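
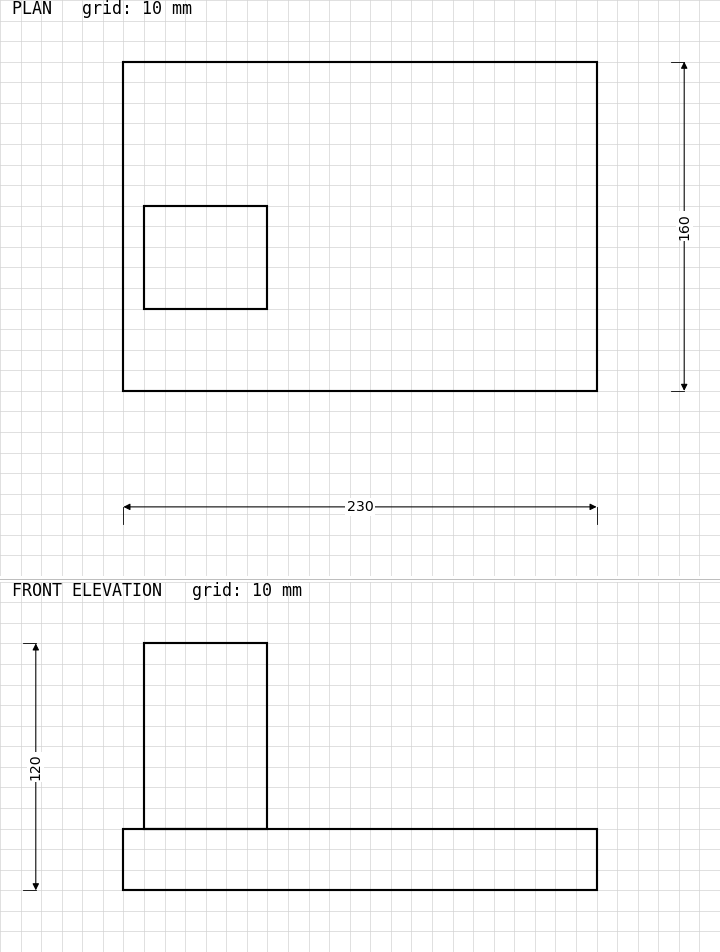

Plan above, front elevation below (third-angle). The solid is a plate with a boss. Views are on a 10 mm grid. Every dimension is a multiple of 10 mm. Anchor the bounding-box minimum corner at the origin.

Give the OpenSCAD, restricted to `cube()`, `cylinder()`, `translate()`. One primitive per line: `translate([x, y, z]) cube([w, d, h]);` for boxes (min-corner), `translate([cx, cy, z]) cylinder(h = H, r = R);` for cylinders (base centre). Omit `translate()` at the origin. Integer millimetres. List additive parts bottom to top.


cube([230, 160, 30]);
translate([10, 40, 30]) cube([60, 50, 90]);


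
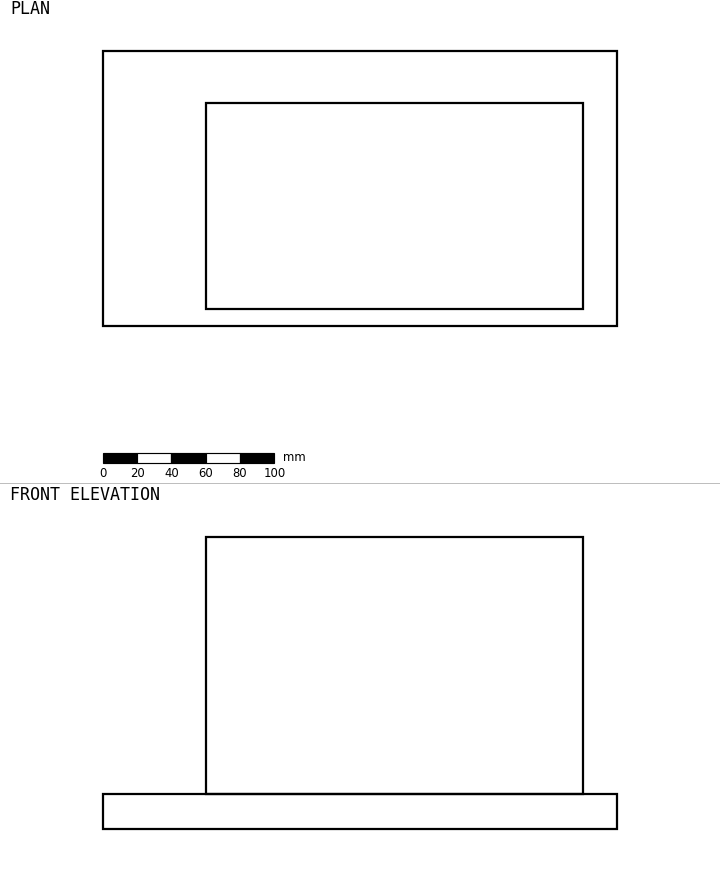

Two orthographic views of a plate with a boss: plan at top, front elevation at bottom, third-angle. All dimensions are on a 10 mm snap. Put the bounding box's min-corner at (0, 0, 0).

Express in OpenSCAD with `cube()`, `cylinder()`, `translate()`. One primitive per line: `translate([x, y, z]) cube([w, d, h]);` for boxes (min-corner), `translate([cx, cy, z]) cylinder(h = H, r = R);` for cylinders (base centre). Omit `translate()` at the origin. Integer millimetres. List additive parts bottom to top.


cube([300, 160, 20]);
translate([60, 10, 20]) cube([220, 120, 150]);


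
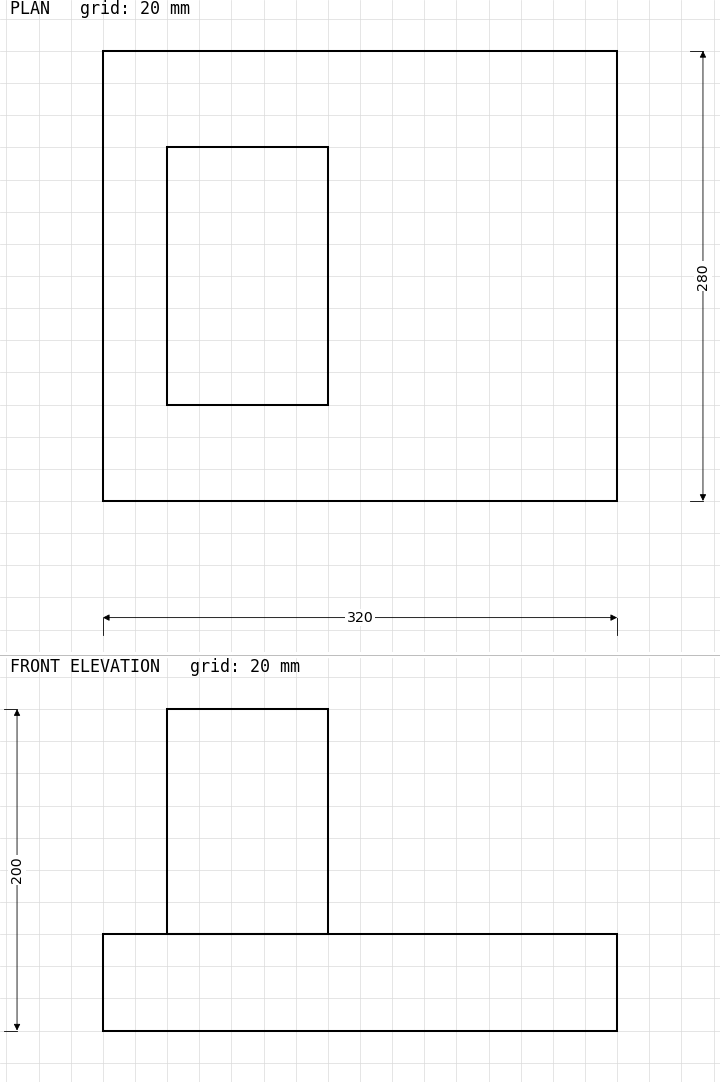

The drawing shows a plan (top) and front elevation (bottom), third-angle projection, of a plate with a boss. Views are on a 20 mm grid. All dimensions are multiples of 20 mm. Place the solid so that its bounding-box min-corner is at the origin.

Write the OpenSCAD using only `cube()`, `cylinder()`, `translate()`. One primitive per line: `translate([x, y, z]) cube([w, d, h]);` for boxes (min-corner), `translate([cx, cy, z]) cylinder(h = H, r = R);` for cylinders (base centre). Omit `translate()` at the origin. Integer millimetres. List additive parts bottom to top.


cube([320, 280, 60]);
translate([40, 60, 60]) cube([100, 160, 140]);


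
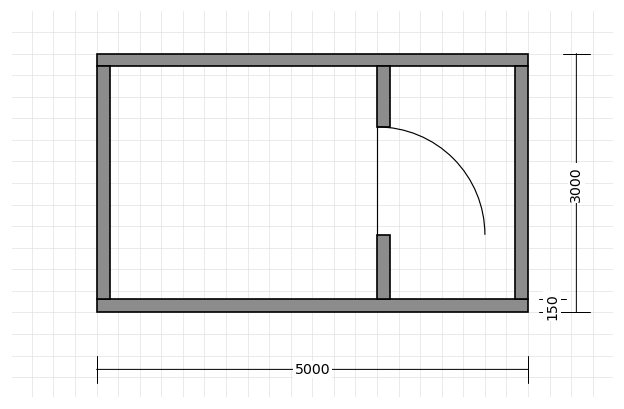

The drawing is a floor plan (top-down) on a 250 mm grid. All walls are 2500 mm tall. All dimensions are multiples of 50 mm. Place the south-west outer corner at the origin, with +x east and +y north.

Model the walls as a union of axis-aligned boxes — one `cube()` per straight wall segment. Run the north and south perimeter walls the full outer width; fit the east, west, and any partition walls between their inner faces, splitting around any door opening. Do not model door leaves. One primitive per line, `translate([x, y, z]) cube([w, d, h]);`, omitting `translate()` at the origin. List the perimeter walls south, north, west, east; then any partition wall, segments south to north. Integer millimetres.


cube([5000, 150, 2500]);
translate([0, 2850, 0]) cube([5000, 150, 2500]);
translate([0, 150, 0]) cube([150, 2700, 2500]);
translate([4850, 150, 0]) cube([150, 2700, 2500]);
translate([3250, 150, 0]) cube([150, 750, 2500]);
translate([3250, 2150, 0]) cube([150, 700, 2500]);


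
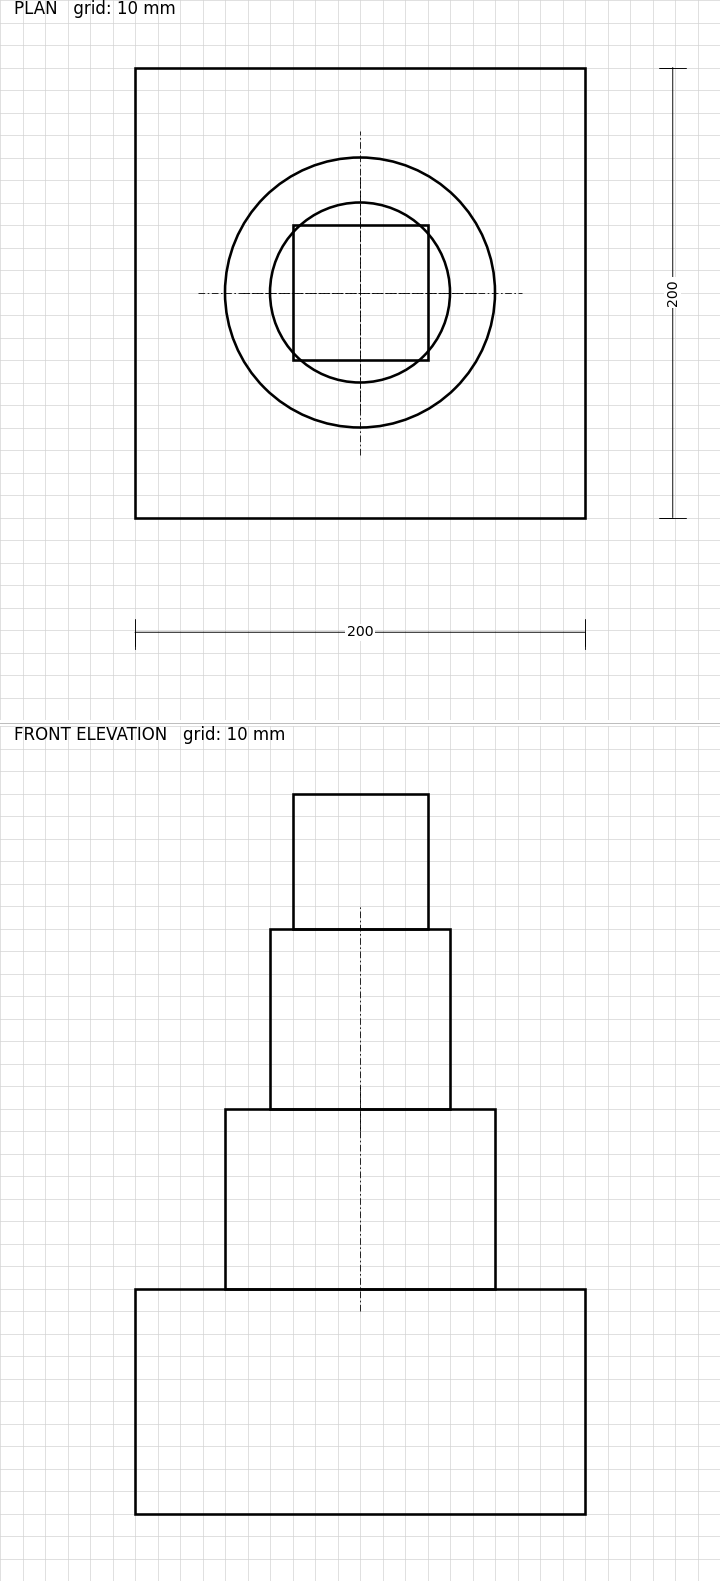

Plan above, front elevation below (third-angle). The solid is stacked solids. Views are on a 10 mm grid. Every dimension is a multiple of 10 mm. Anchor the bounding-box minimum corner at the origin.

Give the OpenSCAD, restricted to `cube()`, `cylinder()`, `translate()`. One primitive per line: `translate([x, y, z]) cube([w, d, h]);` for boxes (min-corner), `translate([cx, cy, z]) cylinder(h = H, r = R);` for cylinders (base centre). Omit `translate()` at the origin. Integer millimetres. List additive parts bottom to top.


cube([200, 200, 100]);
translate([100, 100, 100]) cylinder(h = 80, r = 60);
translate([100, 100, 180]) cylinder(h = 80, r = 40);
translate([70, 70, 260]) cube([60, 60, 60]);


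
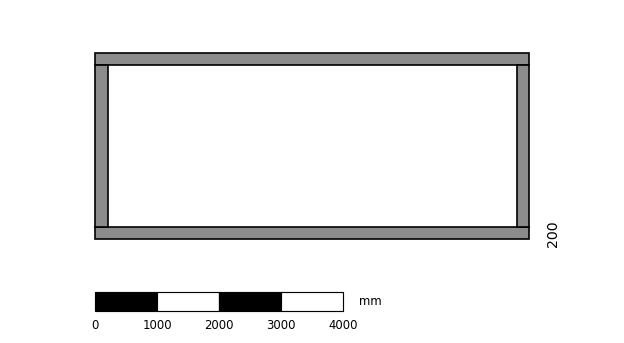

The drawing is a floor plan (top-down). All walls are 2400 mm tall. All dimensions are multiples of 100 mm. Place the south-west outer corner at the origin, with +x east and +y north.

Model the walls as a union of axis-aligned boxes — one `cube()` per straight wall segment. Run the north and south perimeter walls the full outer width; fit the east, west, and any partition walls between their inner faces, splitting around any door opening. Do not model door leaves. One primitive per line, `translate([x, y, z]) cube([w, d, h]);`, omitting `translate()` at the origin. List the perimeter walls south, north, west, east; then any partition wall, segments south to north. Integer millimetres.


cube([7000, 200, 2400]);
translate([0, 2800, 0]) cube([7000, 200, 2400]);
translate([0, 200, 0]) cube([200, 2600, 2400]);
translate([6800, 200, 0]) cube([200, 2600, 2400]);


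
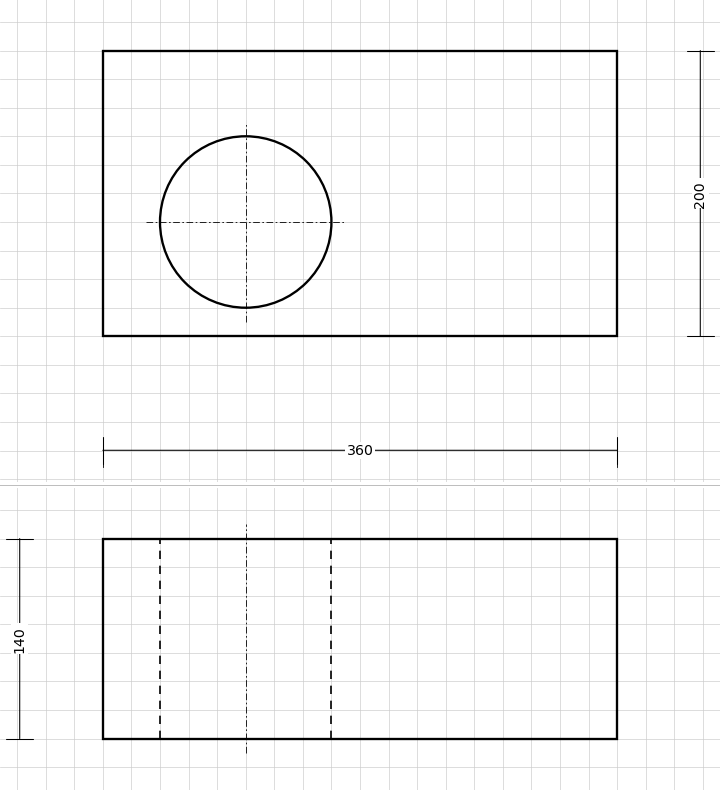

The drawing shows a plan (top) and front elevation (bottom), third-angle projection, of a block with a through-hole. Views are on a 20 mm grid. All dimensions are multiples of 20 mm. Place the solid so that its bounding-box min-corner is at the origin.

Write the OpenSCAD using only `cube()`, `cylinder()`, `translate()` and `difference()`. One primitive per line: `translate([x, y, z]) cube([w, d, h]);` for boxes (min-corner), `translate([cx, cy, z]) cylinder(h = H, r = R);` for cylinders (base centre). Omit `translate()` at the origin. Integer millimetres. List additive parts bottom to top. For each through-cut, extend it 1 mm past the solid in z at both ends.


difference() {
  cube([360, 200, 140]);
  translate([100, 80, -1]) cylinder(h = 142, r = 60);
}


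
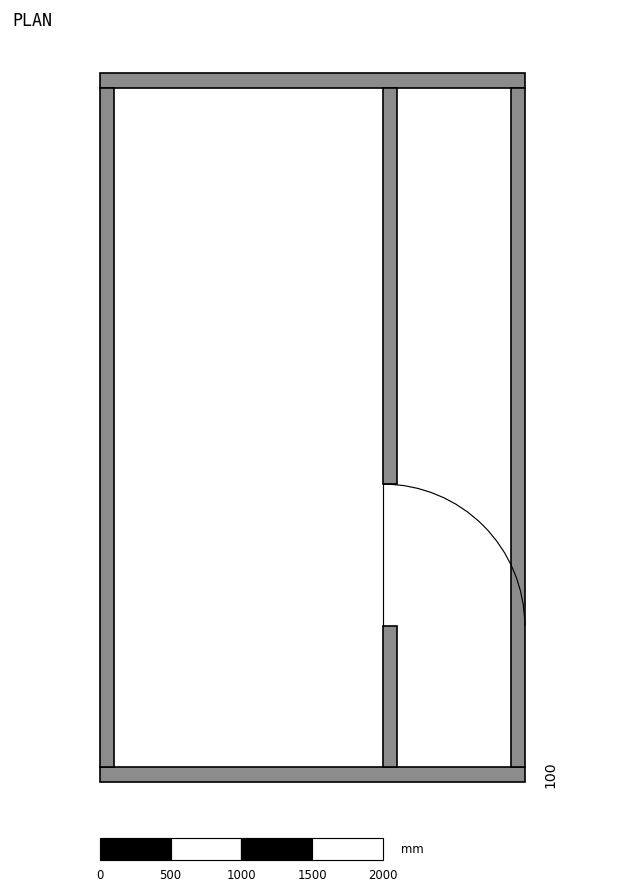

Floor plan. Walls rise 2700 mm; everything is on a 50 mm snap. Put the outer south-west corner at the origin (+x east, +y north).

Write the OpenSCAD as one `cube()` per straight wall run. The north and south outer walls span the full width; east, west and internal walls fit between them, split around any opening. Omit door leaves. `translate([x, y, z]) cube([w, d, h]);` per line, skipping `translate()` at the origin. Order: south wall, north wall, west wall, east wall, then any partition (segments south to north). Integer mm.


cube([3000, 100, 2700]);
translate([0, 4900, 0]) cube([3000, 100, 2700]);
translate([0, 100, 0]) cube([100, 4800, 2700]);
translate([2900, 100, 0]) cube([100, 4800, 2700]);
translate([2000, 100, 0]) cube([100, 1000, 2700]);
translate([2000, 2100, 0]) cube([100, 2800, 2700]);


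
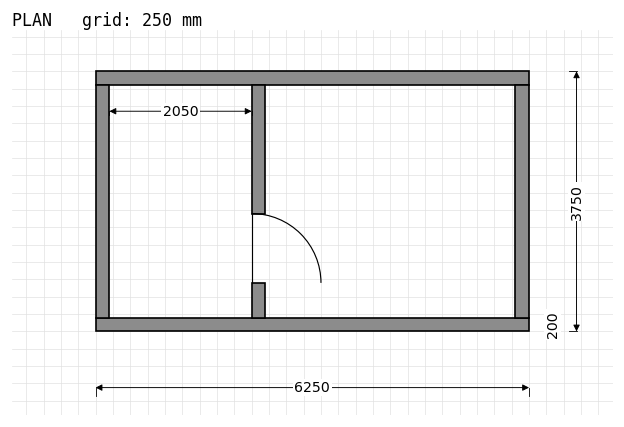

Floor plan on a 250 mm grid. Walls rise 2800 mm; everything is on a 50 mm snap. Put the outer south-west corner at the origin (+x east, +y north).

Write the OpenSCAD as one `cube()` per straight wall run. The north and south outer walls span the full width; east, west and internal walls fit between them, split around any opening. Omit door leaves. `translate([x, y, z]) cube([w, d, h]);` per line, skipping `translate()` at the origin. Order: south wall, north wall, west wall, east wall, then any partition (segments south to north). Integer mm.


cube([6250, 200, 2800]);
translate([0, 3550, 0]) cube([6250, 200, 2800]);
translate([0, 200, 0]) cube([200, 3350, 2800]);
translate([6050, 200, 0]) cube([200, 3350, 2800]);
translate([2250, 200, 0]) cube([200, 500, 2800]);
translate([2250, 1700, 0]) cube([200, 1850, 2800]);


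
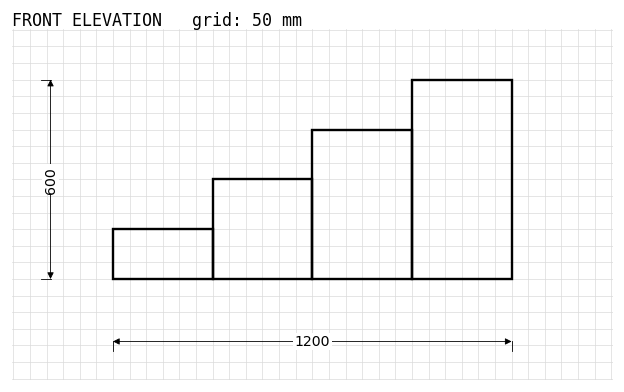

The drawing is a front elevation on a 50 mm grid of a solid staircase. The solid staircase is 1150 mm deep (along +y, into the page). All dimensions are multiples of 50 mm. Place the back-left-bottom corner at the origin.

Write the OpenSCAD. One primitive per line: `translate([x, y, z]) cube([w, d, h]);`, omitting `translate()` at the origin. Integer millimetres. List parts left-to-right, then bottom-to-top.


cube([300, 1150, 150]);
translate([300, 0, 0]) cube([300, 1150, 300]);
translate([600, 0, 0]) cube([300, 1150, 450]);
translate([900, 0, 0]) cube([300, 1150, 600]);


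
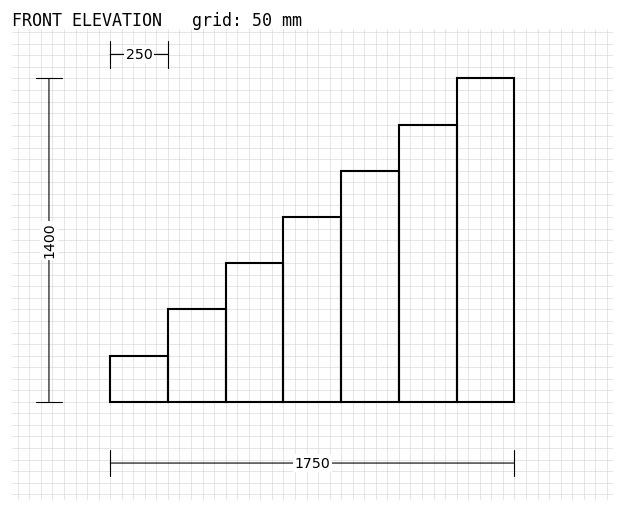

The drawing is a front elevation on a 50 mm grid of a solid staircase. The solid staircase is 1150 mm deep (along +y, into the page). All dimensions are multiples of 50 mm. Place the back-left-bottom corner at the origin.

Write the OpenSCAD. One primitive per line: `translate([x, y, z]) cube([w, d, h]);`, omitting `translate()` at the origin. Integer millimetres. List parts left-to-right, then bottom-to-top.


cube([250, 1150, 200]);
translate([250, 0, 0]) cube([250, 1150, 400]);
translate([500, 0, 0]) cube([250, 1150, 600]);
translate([750, 0, 0]) cube([250, 1150, 800]);
translate([1000, 0, 0]) cube([250, 1150, 1000]);
translate([1250, 0, 0]) cube([250, 1150, 1200]);
translate([1500, 0, 0]) cube([250, 1150, 1400]);


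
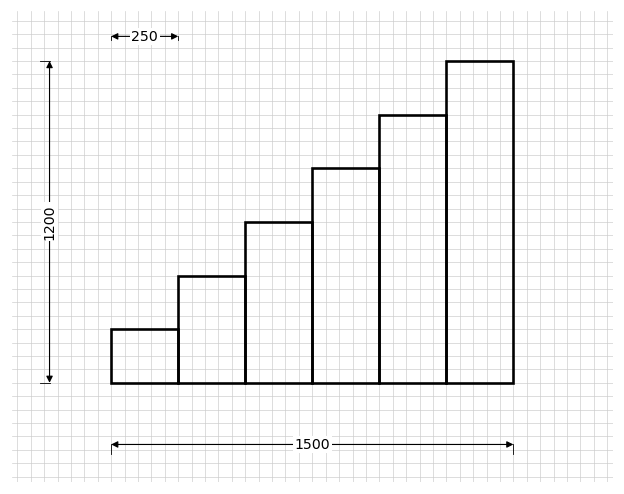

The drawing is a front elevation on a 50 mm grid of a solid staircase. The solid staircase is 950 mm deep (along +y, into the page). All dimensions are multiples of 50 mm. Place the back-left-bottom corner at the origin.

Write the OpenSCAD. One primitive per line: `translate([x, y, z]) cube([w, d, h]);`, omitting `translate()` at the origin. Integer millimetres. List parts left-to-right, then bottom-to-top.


cube([250, 950, 200]);
translate([250, 0, 0]) cube([250, 950, 400]);
translate([500, 0, 0]) cube([250, 950, 600]);
translate([750, 0, 0]) cube([250, 950, 800]);
translate([1000, 0, 0]) cube([250, 950, 1000]);
translate([1250, 0, 0]) cube([250, 950, 1200]);


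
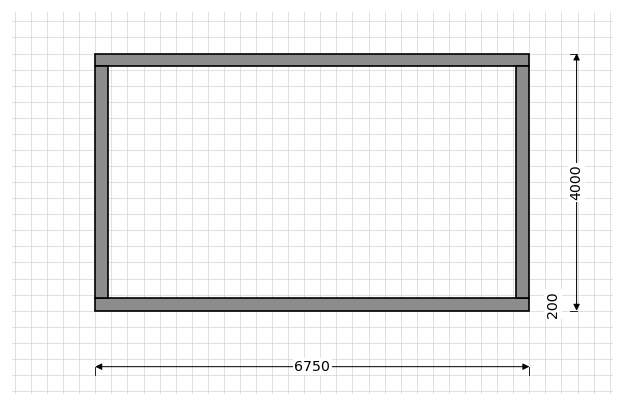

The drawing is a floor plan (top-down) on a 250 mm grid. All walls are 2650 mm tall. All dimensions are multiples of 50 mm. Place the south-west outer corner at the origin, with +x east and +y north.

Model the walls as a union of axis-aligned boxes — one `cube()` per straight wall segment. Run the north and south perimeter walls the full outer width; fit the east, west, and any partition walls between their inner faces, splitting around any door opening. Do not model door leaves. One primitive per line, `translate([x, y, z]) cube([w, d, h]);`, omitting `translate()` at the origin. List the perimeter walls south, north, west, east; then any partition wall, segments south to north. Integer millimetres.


cube([6750, 200, 2650]);
translate([0, 3800, 0]) cube([6750, 200, 2650]);
translate([0, 200, 0]) cube([200, 3600, 2650]);
translate([6550, 200, 0]) cube([200, 3600, 2650]);


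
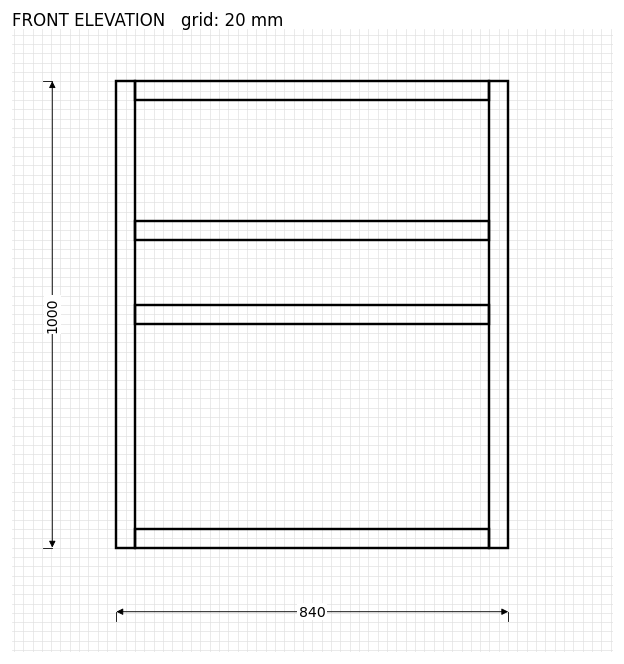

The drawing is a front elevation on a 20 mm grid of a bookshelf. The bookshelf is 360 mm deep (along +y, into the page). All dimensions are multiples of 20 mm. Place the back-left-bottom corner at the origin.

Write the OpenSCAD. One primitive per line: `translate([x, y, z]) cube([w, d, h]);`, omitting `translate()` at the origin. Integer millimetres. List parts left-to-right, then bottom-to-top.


cube([40, 360, 1000]);
translate([40, 0, 0]) cube([760, 360, 40]);
translate([40, 0, 480]) cube([760, 360, 40]);
translate([40, 0, 660]) cube([760, 360, 40]);
translate([40, 0, 960]) cube([760, 360, 40]);
translate([800, 0, 0]) cube([40, 360, 1000]);


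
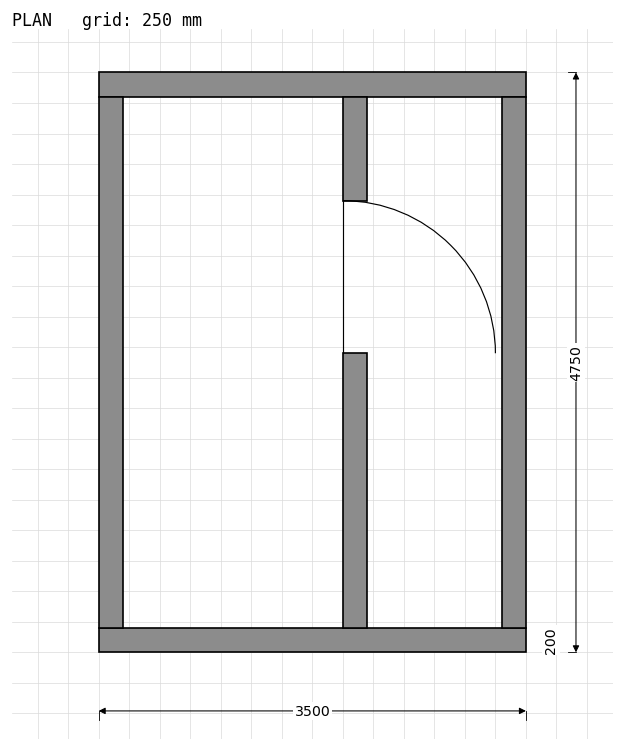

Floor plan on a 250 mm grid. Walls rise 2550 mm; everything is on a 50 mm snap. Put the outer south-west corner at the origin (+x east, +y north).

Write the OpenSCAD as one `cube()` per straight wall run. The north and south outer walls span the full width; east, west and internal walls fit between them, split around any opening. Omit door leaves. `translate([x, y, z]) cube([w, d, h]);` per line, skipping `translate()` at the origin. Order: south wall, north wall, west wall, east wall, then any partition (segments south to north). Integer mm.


cube([3500, 200, 2550]);
translate([0, 4550, 0]) cube([3500, 200, 2550]);
translate([0, 200, 0]) cube([200, 4350, 2550]);
translate([3300, 200, 0]) cube([200, 4350, 2550]);
translate([2000, 200, 0]) cube([200, 2250, 2550]);
translate([2000, 3700, 0]) cube([200, 850, 2550]);


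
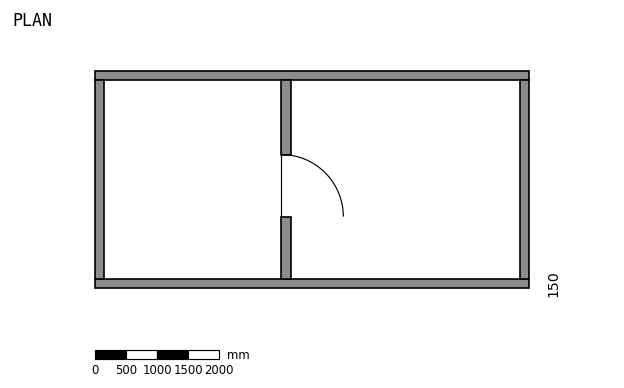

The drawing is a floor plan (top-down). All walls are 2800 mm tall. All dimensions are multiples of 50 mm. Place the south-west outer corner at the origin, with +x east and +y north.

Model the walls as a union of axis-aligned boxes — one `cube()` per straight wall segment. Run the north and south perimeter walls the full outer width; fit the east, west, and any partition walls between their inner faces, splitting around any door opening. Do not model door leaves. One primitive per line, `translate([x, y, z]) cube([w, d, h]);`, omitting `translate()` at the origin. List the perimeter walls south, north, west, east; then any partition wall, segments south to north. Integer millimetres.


cube([7000, 150, 2800]);
translate([0, 3350, 0]) cube([7000, 150, 2800]);
translate([0, 150, 0]) cube([150, 3200, 2800]);
translate([6850, 150, 0]) cube([150, 3200, 2800]);
translate([3000, 150, 0]) cube([150, 1000, 2800]);
translate([3000, 2150, 0]) cube([150, 1200, 2800]);


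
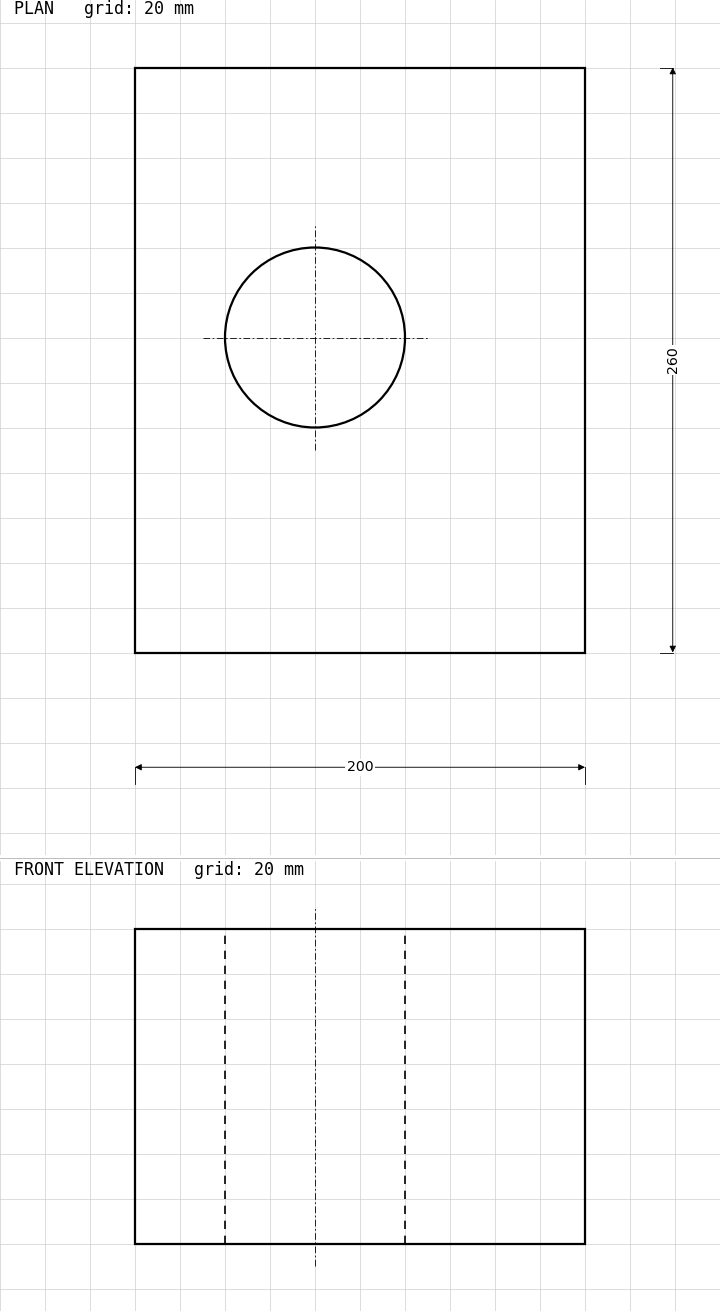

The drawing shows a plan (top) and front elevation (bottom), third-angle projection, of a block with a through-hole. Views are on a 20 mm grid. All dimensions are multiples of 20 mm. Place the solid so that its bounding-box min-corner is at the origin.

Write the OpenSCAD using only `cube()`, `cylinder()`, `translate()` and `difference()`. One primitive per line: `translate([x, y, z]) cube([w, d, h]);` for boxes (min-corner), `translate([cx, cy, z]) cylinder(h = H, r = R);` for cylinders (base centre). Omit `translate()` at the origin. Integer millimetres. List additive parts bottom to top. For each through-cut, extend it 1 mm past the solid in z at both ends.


difference() {
  cube([200, 260, 140]);
  translate([80, 140, -1]) cylinder(h = 142, r = 40);
}


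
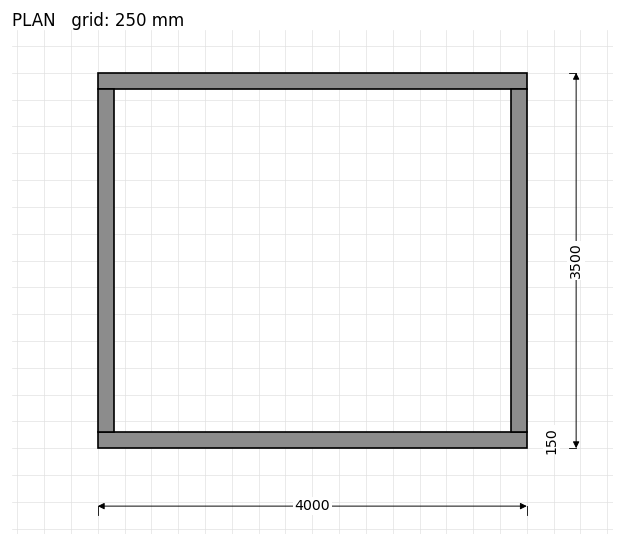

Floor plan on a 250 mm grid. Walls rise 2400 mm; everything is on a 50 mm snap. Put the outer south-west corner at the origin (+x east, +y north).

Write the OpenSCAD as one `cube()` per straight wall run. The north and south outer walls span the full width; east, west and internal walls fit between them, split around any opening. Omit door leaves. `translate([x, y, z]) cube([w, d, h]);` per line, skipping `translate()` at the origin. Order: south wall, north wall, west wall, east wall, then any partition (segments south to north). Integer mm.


cube([4000, 150, 2400]);
translate([0, 3350, 0]) cube([4000, 150, 2400]);
translate([0, 150, 0]) cube([150, 3200, 2400]);
translate([3850, 150, 0]) cube([150, 3200, 2400]);


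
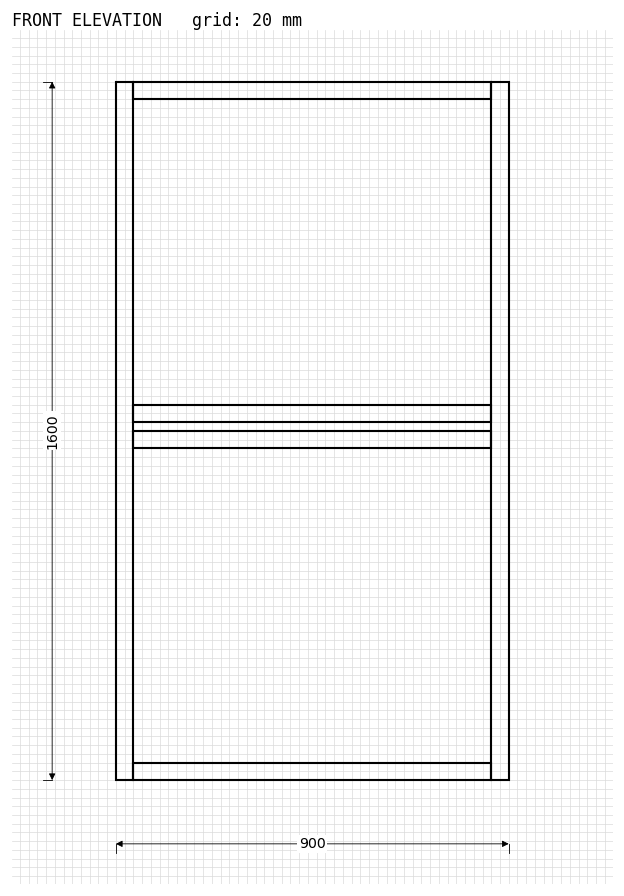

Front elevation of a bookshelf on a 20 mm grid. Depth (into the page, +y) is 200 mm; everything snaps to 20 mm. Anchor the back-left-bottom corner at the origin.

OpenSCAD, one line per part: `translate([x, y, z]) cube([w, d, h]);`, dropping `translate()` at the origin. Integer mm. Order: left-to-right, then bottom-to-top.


cube([40, 200, 1600]);
translate([40, 0, 0]) cube([820, 200, 40]);
translate([40, 0, 760]) cube([820, 200, 40]);
translate([40, 0, 820]) cube([820, 200, 40]);
translate([40, 0, 1560]) cube([820, 200, 40]);
translate([860, 0, 0]) cube([40, 200, 1600]);


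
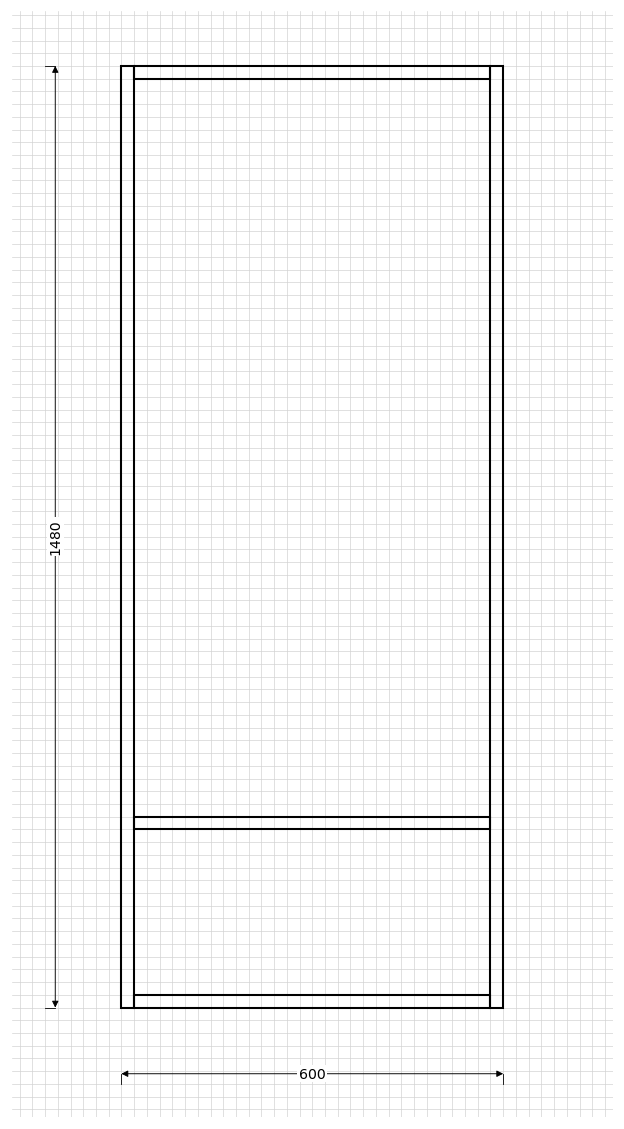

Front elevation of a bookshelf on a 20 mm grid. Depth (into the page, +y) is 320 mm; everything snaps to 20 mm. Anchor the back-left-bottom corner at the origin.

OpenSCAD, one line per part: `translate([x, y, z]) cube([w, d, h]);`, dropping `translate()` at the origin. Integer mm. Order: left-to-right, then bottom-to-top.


cube([20, 320, 1480]);
translate([20, 0, 0]) cube([560, 320, 20]);
translate([20, 0, 280]) cube([560, 320, 20]);
translate([20, 0, 1460]) cube([560, 320, 20]);
translate([580, 0, 0]) cube([20, 320, 1480]);


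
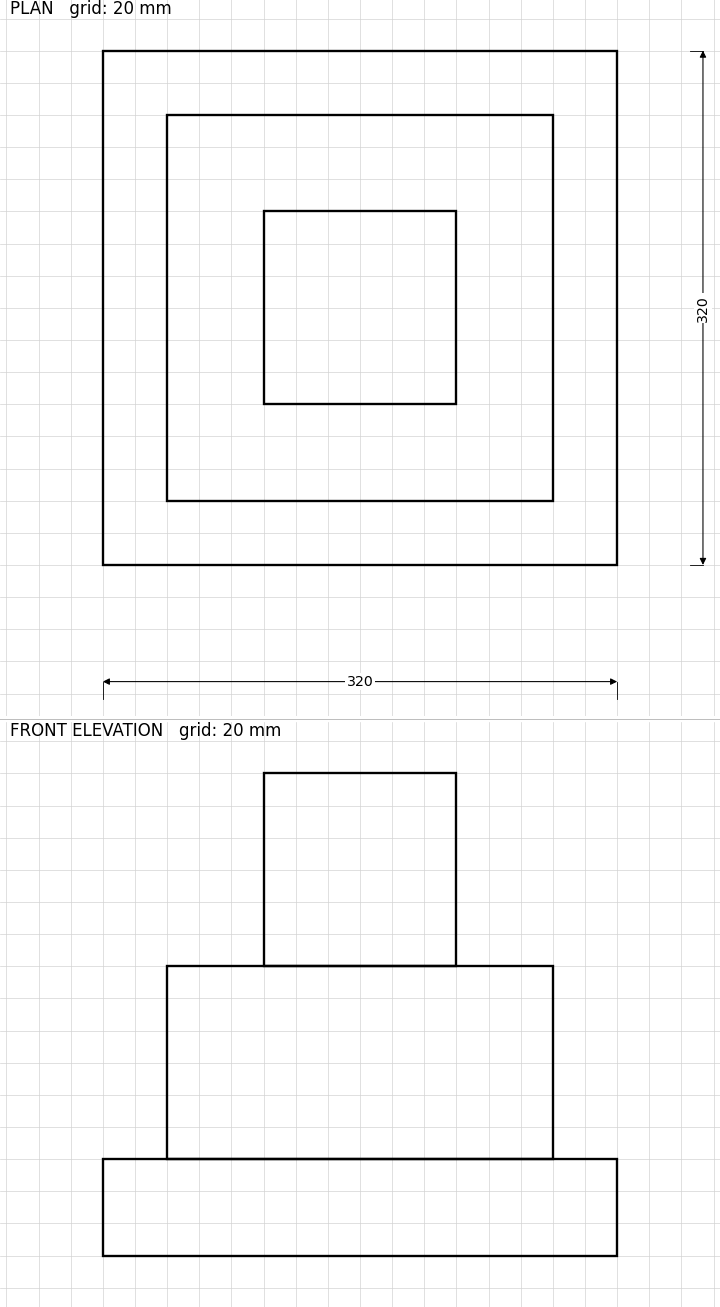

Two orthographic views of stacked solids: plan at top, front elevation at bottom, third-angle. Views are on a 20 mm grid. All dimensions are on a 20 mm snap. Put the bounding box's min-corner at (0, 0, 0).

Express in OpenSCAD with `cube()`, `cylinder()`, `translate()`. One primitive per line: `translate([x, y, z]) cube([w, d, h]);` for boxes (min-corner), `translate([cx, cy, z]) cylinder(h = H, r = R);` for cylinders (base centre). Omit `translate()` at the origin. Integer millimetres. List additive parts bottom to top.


cube([320, 320, 60]);
translate([40, 40, 60]) cube([240, 240, 120]);
translate([100, 100, 180]) cube([120, 120, 120]);


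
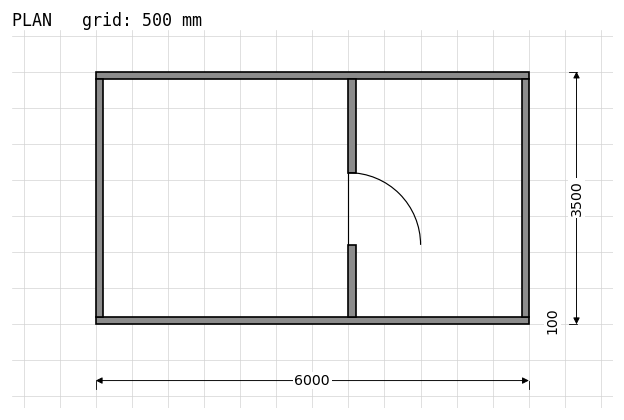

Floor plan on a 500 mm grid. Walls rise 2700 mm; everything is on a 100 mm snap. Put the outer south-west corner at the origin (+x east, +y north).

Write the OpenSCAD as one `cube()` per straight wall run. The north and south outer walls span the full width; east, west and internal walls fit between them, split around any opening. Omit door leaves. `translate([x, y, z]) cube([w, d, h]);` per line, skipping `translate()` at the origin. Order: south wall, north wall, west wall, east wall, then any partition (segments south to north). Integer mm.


cube([6000, 100, 2700]);
translate([0, 3400, 0]) cube([6000, 100, 2700]);
translate([0, 100, 0]) cube([100, 3300, 2700]);
translate([5900, 100, 0]) cube([100, 3300, 2700]);
translate([3500, 100, 0]) cube([100, 1000, 2700]);
translate([3500, 2100, 0]) cube([100, 1300, 2700]);


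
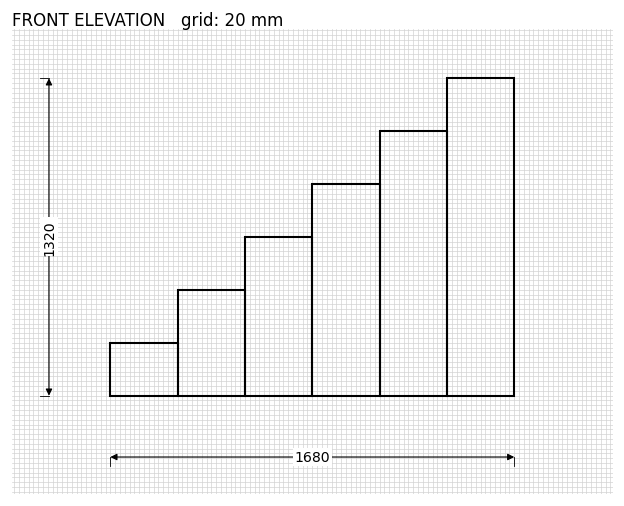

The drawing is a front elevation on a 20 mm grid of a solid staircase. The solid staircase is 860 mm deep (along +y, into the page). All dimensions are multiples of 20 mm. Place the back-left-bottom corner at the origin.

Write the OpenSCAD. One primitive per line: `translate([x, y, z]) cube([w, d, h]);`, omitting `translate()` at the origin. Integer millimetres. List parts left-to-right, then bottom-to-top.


cube([280, 860, 220]);
translate([280, 0, 0]) cube([280, 860, 440]);
translate([560, 0, 0]) cube([280, 860, 660]);
translate([840, 0, 0]) cube([280, 860, 880]);
translate([1120, 0, 0]) cube([280, 860, 1100]);
translate([1400, 0, 0]) cube([280, 860, 1320]);


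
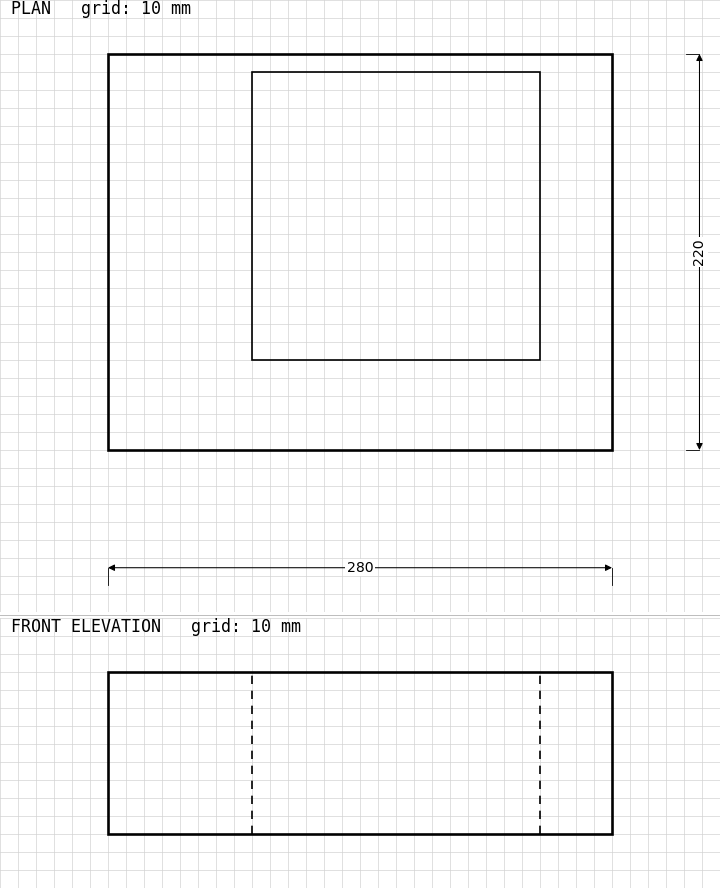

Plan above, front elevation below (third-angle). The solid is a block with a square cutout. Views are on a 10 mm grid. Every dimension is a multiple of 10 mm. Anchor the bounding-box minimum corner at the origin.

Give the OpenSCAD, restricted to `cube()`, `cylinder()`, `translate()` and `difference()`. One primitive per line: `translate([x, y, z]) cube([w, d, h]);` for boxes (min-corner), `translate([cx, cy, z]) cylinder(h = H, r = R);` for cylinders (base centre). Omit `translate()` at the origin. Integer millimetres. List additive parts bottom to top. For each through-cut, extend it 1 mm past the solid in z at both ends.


difference() {
  cube([280, 220, 90]);
  translate([80, 50, -1]) cube([160, 160, 92]);
}


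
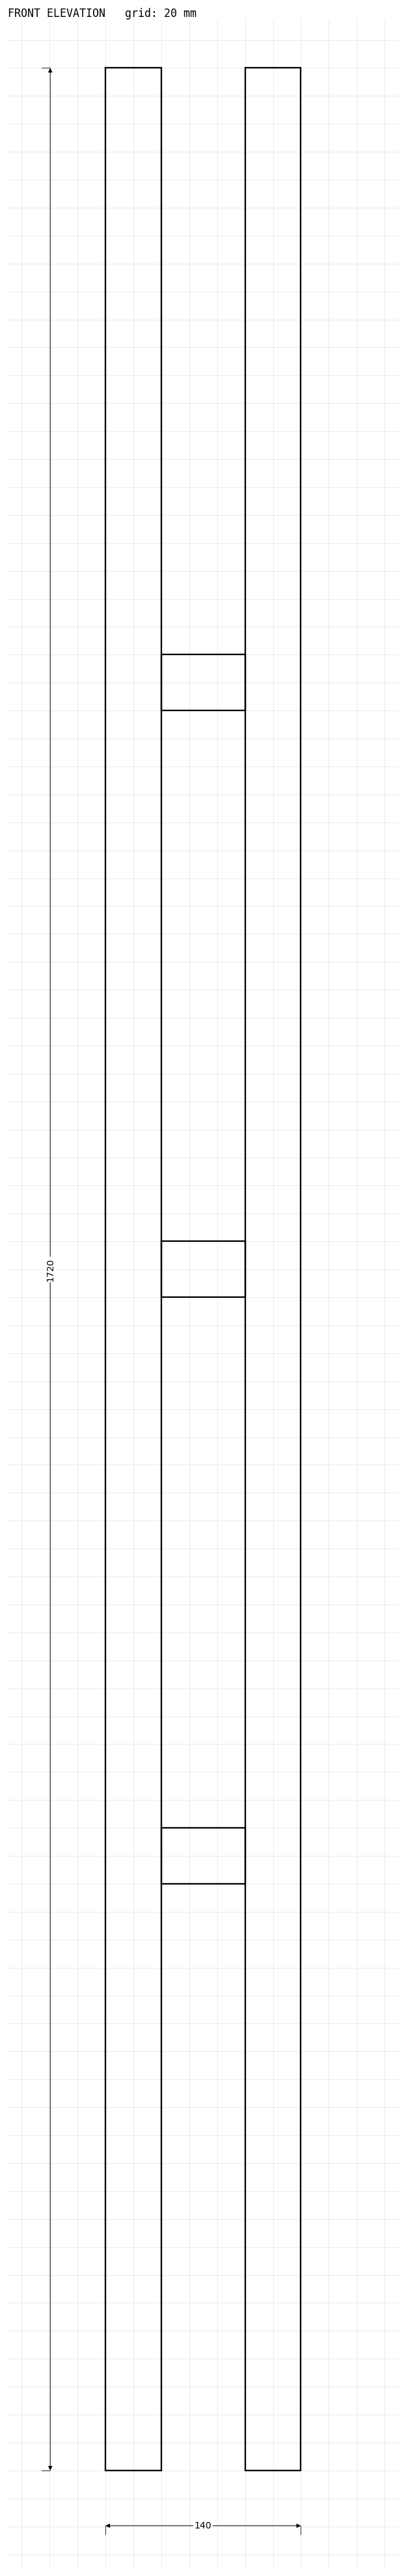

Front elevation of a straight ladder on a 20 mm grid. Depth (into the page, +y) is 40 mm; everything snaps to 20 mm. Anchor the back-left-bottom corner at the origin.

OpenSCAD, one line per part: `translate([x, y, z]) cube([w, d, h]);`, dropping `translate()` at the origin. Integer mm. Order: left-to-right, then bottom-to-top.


cube([40, 40, 1720]);
translate([40, 0, 420]) cube([60, 40, 40]);
translate([40, 0, 840]) cube([60, 40, 40]);
translate([40, 0, 1260]) cube([60, 40, 40]);
translate([100, 0, 0]) cube([40, 40, 1720]);


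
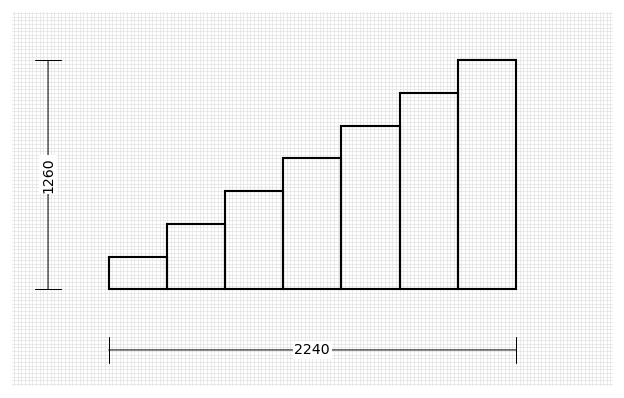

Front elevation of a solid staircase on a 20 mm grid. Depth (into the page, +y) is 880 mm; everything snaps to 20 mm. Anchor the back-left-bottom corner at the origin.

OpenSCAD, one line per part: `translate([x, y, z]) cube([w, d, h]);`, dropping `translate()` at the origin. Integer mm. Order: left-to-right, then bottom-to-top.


cube([320, 880, 180]);
translate([320, 0, 0]) cube([320, 880, 360]);
translate([640, 0, 0]) cube([320, 880, 540]);
translate([960, 0, 0]) cube([320, 880, 720]);
translate([1280, 0, 0]) cube([320, 880, 900]);
translate([1600, 0, 0]) cube([320, 880, 1080]);
translate([1920, 0, 0]) cube([320, 880, 1260]);


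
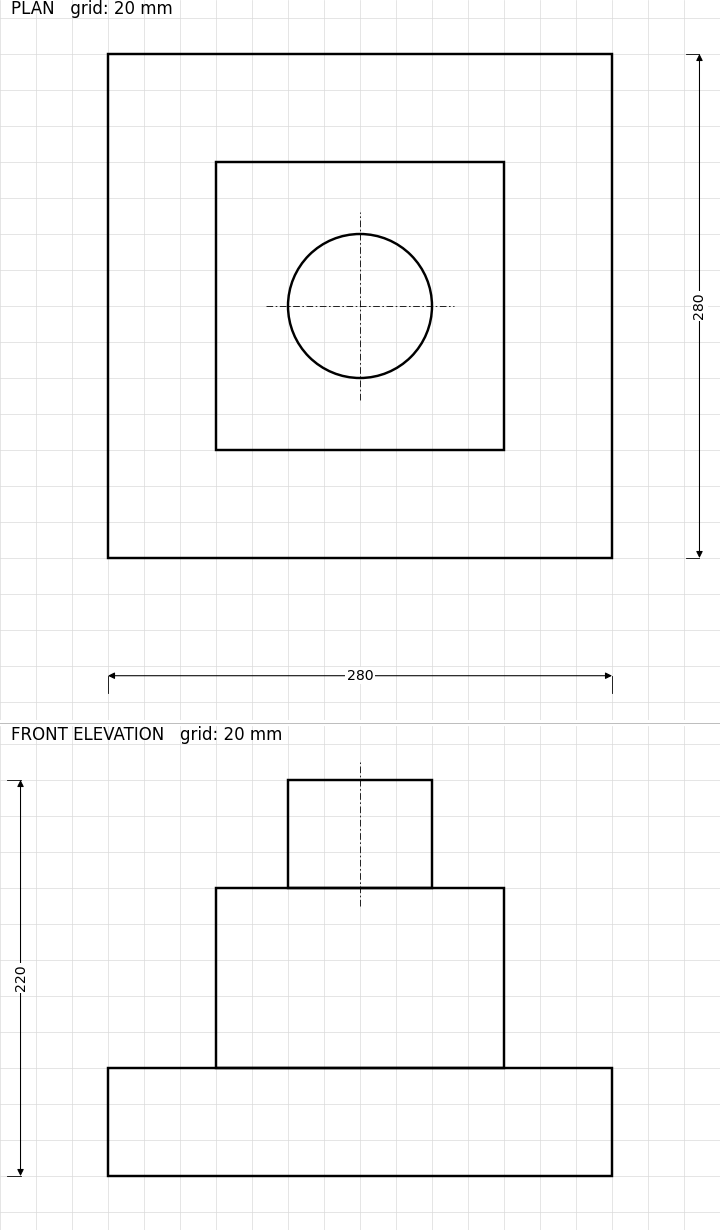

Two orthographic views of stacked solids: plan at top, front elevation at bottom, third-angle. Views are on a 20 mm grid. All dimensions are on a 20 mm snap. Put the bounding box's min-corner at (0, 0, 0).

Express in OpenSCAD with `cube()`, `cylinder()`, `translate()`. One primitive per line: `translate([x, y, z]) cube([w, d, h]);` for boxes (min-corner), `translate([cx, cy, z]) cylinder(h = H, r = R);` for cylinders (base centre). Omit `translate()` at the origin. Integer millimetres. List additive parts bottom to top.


cube([280, 280, 60]);
translate([60, 60, 60]) cube([160, 160, 100]);
translate([140, 140, 160]) cylinder(h = 60, r = 40);


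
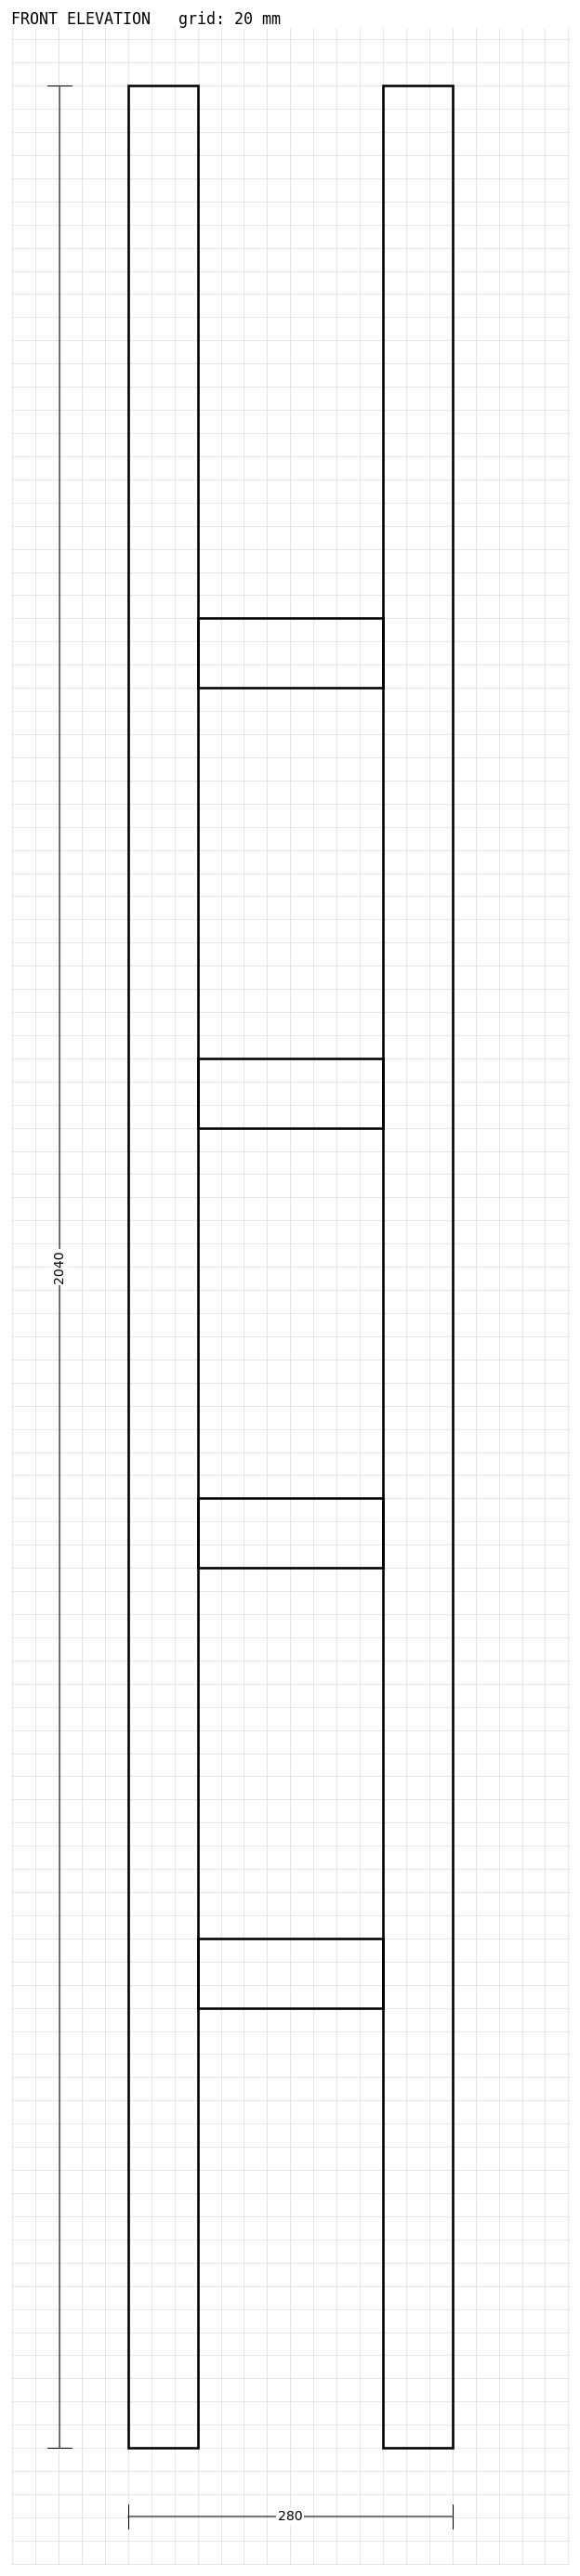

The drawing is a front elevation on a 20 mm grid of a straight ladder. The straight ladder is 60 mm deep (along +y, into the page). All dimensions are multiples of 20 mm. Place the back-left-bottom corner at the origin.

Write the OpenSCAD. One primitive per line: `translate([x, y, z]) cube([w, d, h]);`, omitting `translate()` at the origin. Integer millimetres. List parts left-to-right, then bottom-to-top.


cube([60, 60, 2040]);
translate([60, 0, 380]) cube([160, 60, 60]);
translate([60, 0, 760]) cube([160, 60, 60]);
translate([60, 0, 1140]) cube([160, 60, 60]);
translate([60, 0, 1520]) cube([160, 60, 60]);
translate([220, 0, 0]) cube([60, 60, 2040]);


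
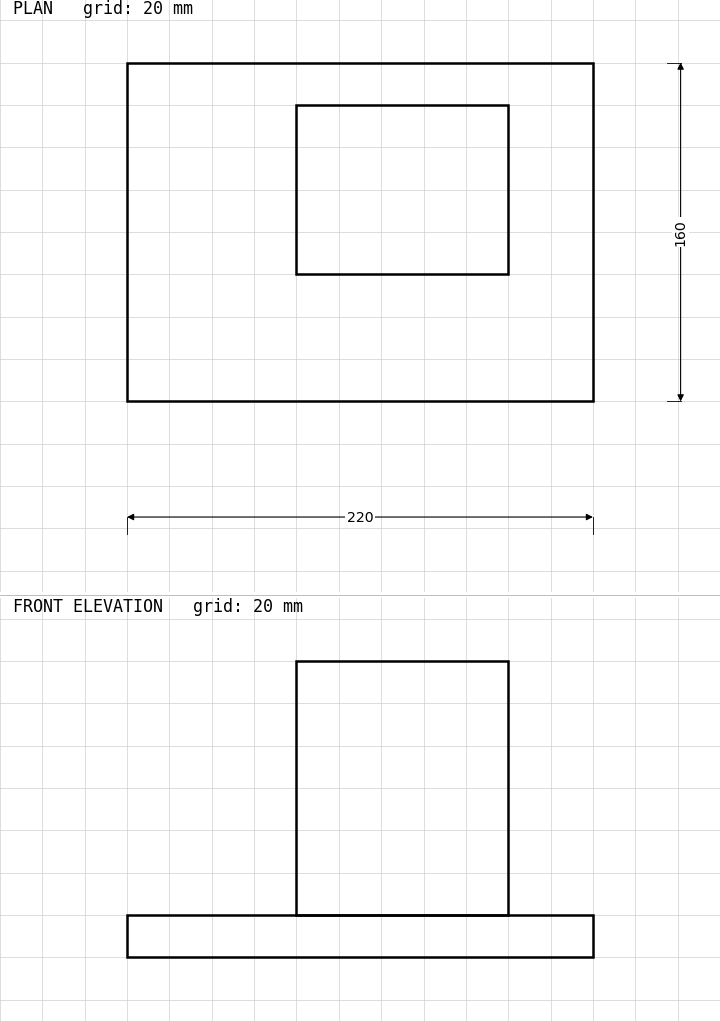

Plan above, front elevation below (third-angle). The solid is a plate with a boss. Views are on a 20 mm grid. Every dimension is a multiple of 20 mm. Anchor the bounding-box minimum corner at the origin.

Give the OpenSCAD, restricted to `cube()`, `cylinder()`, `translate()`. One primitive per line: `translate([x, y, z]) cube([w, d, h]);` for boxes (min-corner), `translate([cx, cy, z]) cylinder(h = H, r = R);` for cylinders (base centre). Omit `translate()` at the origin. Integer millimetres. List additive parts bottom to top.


cube([220, 160, 20]);
translate([80, 60, 20]) cube([100, 80, 120]);


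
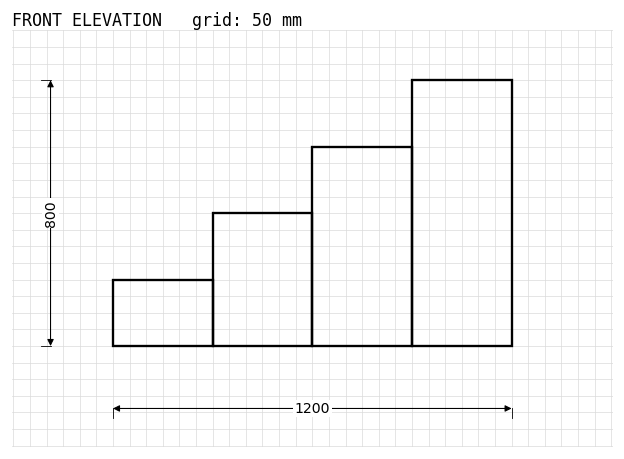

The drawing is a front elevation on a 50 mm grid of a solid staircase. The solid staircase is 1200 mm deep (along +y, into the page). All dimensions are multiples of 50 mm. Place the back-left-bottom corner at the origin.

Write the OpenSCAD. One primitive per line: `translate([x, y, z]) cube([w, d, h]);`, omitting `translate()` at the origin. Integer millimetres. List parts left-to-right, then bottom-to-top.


cube([300, 1200, 200]);
translate([300, 0, 0]) cube([300, 1200, 400]);
translate([600, 0, 0]) cube([300, 1200, 600]);
translate([900, 0, 0]) cube([300, 1200, 800]);


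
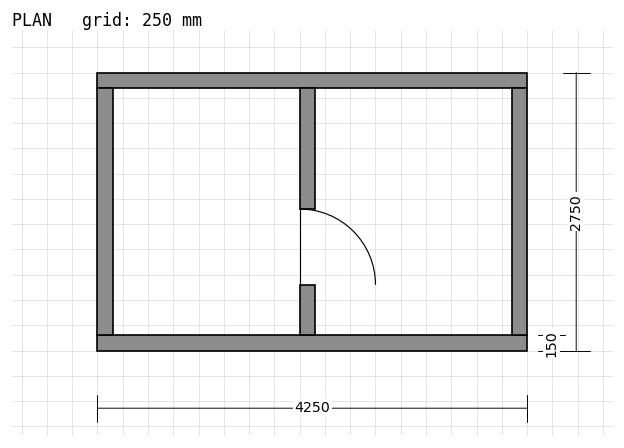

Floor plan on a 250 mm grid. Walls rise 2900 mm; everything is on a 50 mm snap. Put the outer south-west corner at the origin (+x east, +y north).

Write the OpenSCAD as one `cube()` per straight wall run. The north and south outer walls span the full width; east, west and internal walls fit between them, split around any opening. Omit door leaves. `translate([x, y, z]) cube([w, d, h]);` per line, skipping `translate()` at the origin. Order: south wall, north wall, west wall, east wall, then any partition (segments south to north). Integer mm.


cube([4250, 150, 2900]);
translate([0, 2600, 0]) cube([4250, 150, 2900]);
translate([0, 150, 0]) cube([150, 2450, 2900]);
translate([4100, 150, 0]) cube([150, 2450, 2900]);
translate([2000, 150, 0]) cube([150, 500, 2900]);
translate([2000, 1400, 0]) cube([150, 1200, 2900]);


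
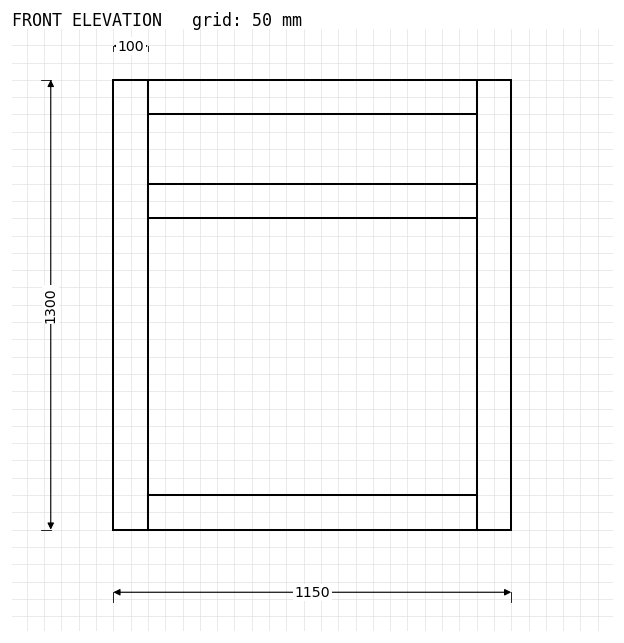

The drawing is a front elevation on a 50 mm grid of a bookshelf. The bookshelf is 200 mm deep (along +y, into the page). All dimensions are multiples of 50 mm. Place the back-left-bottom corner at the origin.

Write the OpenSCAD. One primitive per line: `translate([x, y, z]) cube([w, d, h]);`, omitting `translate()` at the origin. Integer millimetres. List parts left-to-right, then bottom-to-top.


cube([100, 200, 1300]);
translate([100, 0, 0]) cube([950, 200, 100]);
translate([100, 0, 900]) cube([950, 200, 100]);
translate([100, 0, 1200]) cube([950, 200, 100]);
translate([1050, 0, 0]) cube([100, 200, 1300]);


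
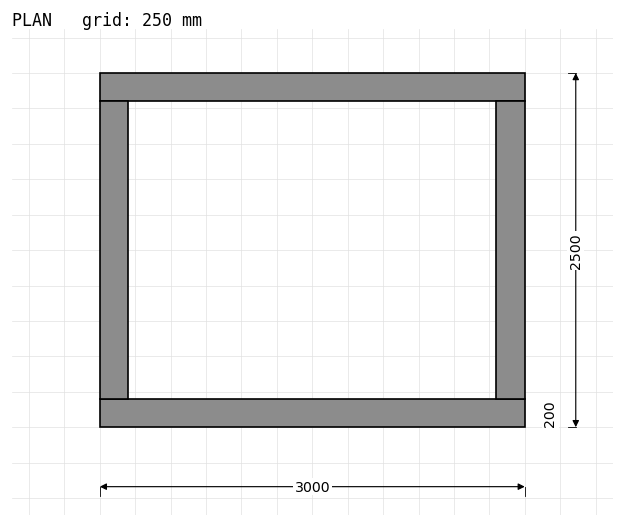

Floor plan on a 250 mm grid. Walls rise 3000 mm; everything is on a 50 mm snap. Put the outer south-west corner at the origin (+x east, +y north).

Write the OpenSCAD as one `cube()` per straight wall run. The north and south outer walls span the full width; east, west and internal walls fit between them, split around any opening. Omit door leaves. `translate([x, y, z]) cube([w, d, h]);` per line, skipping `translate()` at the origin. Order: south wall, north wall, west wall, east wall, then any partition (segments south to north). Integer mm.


cube([3000, 200, 3000]);
translate([0, 2300, 0]) cube([3000, 200, 3000]);
translate([0, 200, 0]) cube([200, 2100, 3000]);
translate([2800, 200, 0]) cube([200, 2100, 3000]);


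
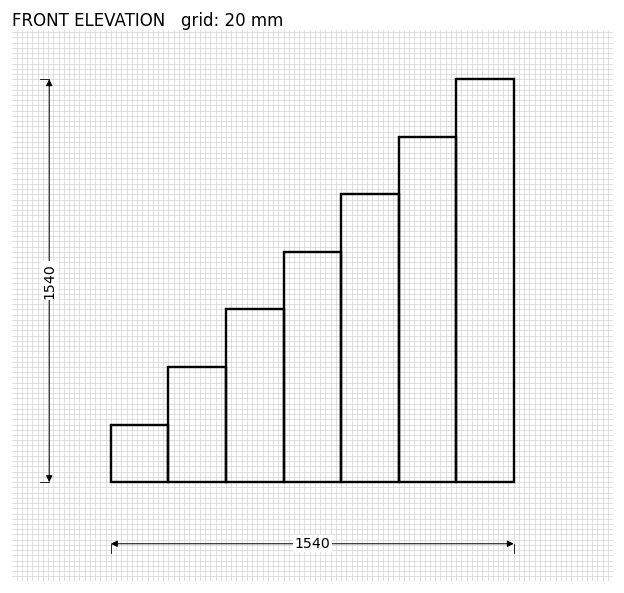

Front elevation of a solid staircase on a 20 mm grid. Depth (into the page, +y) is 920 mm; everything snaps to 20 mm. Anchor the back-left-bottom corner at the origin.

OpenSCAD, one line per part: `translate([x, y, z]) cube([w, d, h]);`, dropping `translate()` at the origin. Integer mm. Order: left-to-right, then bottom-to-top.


cube([220, 920, 220]);
translate([220, 0, 0]) cube([220, 920, 440]);
translate([440, 0, 0]) cube([220, 920, 660]);
translate([660, 0, 0]) cube([220, 920, 880]);
translate([880, 0, 0]) cube([220, 920, 1100]);
translate([1100, 0, 0]) cube([220, 920, 1320]);
translate([1320, 0, 0]) cube([220, 920, 1540]);


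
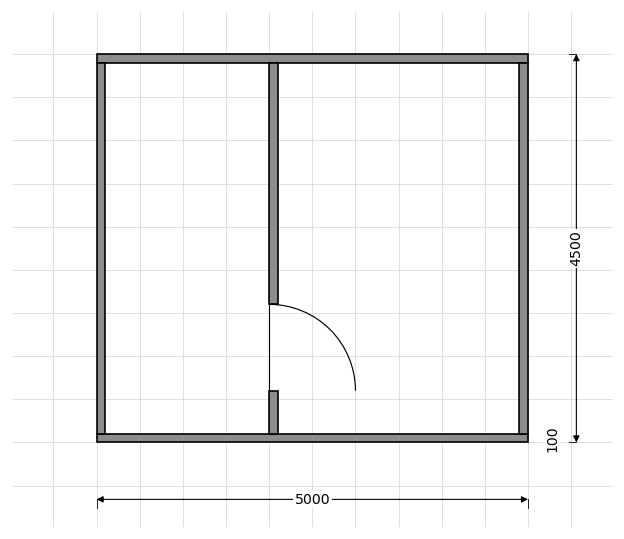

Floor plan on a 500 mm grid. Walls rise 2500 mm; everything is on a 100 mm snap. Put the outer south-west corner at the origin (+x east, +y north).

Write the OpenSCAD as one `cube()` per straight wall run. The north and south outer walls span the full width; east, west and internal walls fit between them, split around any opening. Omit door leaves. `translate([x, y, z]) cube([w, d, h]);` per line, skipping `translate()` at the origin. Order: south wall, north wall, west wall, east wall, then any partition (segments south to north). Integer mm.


cube([5000, 100, 2500]);
translate([0, 4400, 0]) cube([5000, 100, 2500]);
translate([0, 100, 0]) cube([100, 4300, 2500]);
translate([4900, 100, 0]) cube([100, 4300, 2500]);
translate([2000, 100, 0]) cube([100, 500, 2500]);
translate([2000, 1600, 0]) cube([100, 2800, 2500]);


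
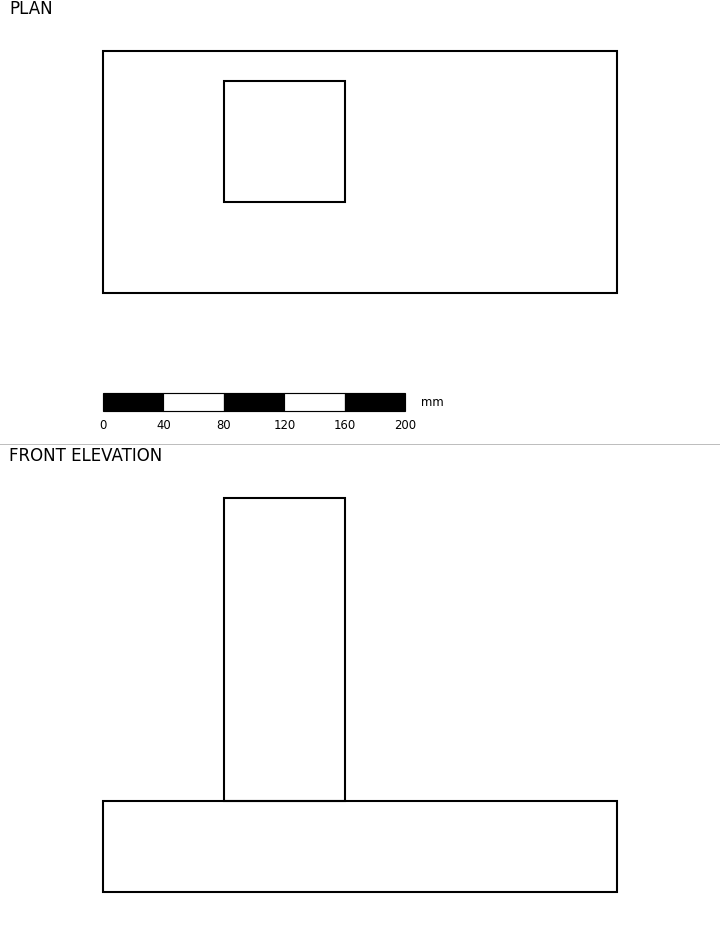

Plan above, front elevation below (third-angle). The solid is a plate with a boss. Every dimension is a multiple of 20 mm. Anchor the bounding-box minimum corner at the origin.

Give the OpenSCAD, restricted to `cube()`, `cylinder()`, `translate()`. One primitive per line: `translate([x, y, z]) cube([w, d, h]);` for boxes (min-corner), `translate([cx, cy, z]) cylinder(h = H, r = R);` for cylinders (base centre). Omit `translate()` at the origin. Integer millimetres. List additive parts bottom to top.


cube([340, 160, 60]);
translate([80, 60, 60]) cube([80, 80, 200]);


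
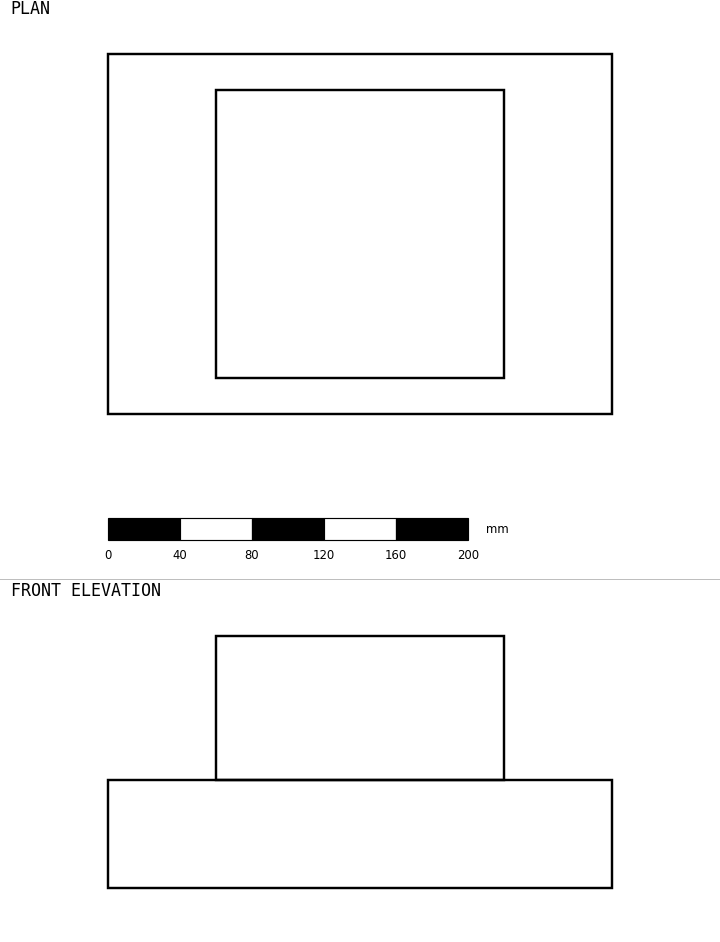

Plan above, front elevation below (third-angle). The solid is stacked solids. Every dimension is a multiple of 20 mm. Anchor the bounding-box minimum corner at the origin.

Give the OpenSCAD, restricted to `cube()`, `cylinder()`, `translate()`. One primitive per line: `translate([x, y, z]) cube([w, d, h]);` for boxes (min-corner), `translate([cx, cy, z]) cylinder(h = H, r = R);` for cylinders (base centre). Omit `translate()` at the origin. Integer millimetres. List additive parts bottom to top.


cube([280, 200, 60]);
translate([60, 20, 60]) cube([160, 160, 80]);


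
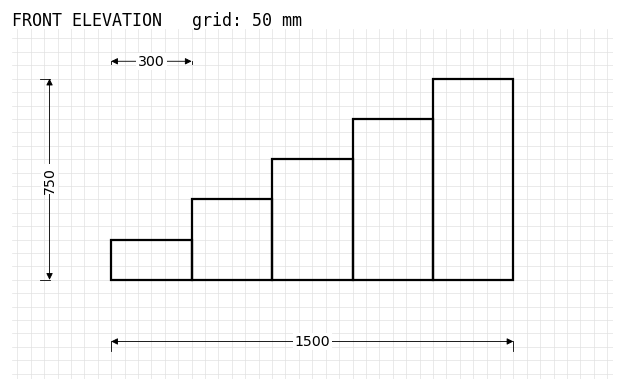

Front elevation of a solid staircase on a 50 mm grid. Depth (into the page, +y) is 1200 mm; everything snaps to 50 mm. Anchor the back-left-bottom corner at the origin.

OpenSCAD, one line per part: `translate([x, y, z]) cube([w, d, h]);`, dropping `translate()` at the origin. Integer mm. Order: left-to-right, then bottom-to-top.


cube([300, 1200, 150]);
translate([300, 0, 0]) cube([300, 1200, 300]);
translate([600, 0, 0]) cube([300, 1200, 450]);
translate([900, 0, 0]) cube([300, 1200, 600]);
translate([1200, 0, 0]) cube([300, 1200, 750]);


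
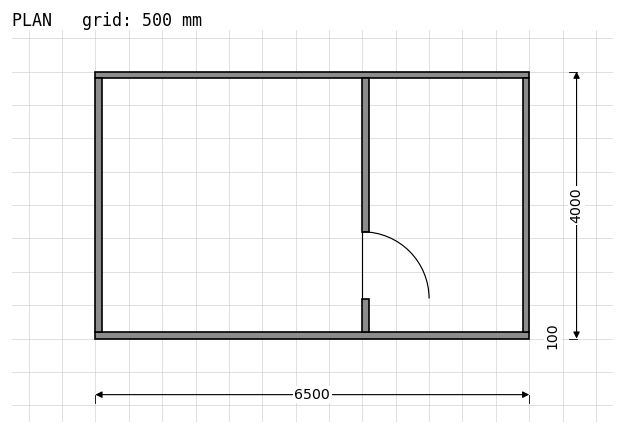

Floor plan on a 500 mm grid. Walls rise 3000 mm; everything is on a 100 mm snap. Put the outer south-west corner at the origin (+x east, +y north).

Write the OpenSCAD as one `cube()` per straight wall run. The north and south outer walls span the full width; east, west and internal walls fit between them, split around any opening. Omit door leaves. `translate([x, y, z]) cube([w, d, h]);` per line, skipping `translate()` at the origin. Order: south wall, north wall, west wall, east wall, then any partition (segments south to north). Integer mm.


cube([6500, 100, 3000]);
translate([0, 3900, 0]) cube([6500, 100, 3000]);
translate([0, 100, 0]) cube([100, 3800, 3000]);
translate([6400, 100, 0]) cube([100, 3800, 3000]);
translate([4000, 100, 0]) cube([100, 500, 3000]);
translate([4000, 1600, 0]) cube([100, 2300, 3000]);


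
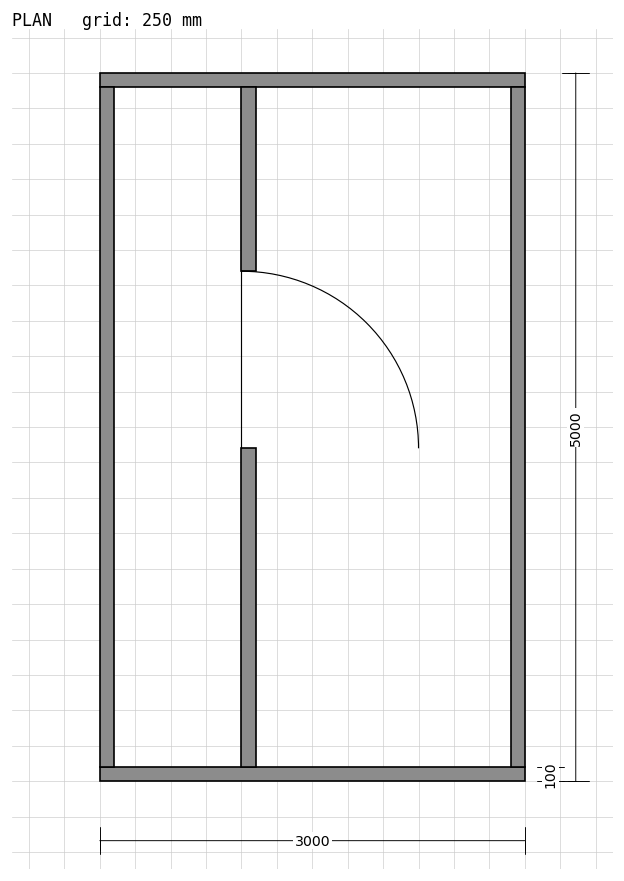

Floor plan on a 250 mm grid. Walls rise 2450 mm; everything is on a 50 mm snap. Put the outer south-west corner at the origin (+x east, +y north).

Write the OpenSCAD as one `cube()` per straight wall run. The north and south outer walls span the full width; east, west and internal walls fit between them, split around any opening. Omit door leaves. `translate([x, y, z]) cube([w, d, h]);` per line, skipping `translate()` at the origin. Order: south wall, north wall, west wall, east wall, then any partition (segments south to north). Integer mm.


cube([3000, 100, 2450]);
translate([0, 4900, 0]) cube([3000, 100, 2450]);
translate([0, 100, 0]) cube([100, 4800, 2450]);
translate([2900, 100, 0]) cube([100, 4800, 2450]);
translate([1000, 100, 0]) cube([100, 2250, 2450]);
translate([1000, 3600, 0]) cube([100, 1300, 2450]);
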